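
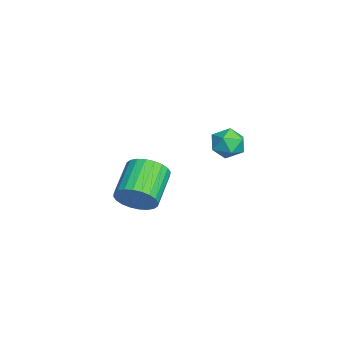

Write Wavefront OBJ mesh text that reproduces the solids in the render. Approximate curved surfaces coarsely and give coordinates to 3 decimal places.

v 3.37 2.01 2.244
v 4.075 1.952 2.484
v 3.445 0.908 1.756
v 4.15 0.85 1.996
v 3.586 0.847 2.486
v 3.54 1.528 2.788
v 3.98 1.332 1.452
v 3.934 2.013 1.754
v 4.451 1.532 1.995
v 4.208 1.233 2.634
v 3.312 1.627 1.606
v 3.069 1.328 2.245
v 0.493 -1.969 -2.796
v 0.786 -2.404 -2.04
v -0.719 -1.906 -1.168
v -1.013 -1.471 -1.924
v 0.924 -2.076 -1.99
v -0.582 -1.578 -1.118
v 0.996 -1.732 -2.063
v -0.51 -1.234 -1.191
v 0.991 -1.424 -2.247
v -0.515 -0.926 -1.375
v 0.911 -1.199 -2.515
v -0.595 -0.701 -1.643
v 0.766 -1.091 -2.826
v -0.739 -0.593 -1.954
v 0.581 -1.117 -3.132
v -0.925 -0.619 -2.26
v 0.382 -1.273 -3.387
v -1.124 -0.774 -2.515
v 0.199 -1.534 -3.552
v -1.306 -1.036 -2.68
v 0.062 -1.862 -3.602
v -1.444 -1.364 -2.73
v -0.01 -2.206 -3.529
v -1.516 -1.708 -2.657
v -0.005 -2.514 -3.345
v -1.511 -2.016 -2.473
v 0.075 -2.739 -3.077
v -1.431 -2.241 -2.205
v 0.219 -2.847 -2.766
v -1.286 -2.349 -1.894
v 0.405 -2.821 -2.46
v -1.101 -2.323 -1.588
v 0.604 -2.666 -2.205
v -0.902 -2.167 -1.333
f 1 12 6
f 1 6 2
f 1 2 8
f 1 8 11
f 1 11 12
f 2 6 10
f 6 12 5
f 12 11 3
f 11 8 7
f 8 2 9
f 4 10 5
f 4 5 3
f 4 3 7
f 4 7 9
f 4 9 10
f 5 10 6
f 3 5 12
f 7 3 11
f 9 7 8
f 10 9 2
f 14 13 17
f 14 17 15
f 15 17 18
f 15 18 16
f 17 13 19
f 17 19 18
f 18 19 20
f 18 20 16
f 19 13 21
f 19 21 20
f 20 21 22
f 20 22 16
f 21 13 23
f 21 23 22
f 22 23 24
f 22 24 16
f 23 13 25
f 23 25 24
f 24 25 26
f 24 26 16
f 25 13 27
f 25 27 26
f 26 27 28
f 26 28 16
f 27 13 29
f 27 29 28
f 28 29 30
f 28 30 16
f 29 13 31
f 29 31 30
f 30 31 32
f 30 32 16
f 31 13 33
f 31 33 32
f 32 33 34
f 32 34 16
f 33 13 35
f 33 35 34
f 34 35 36
f 34 36 16
f 35 13 37
f 35 37 36
f 36 37 38
f 36 38 16
f 37 13 39
f 37 39 38
f 38 39 40
f 38 40 16
f 39 13 41
f 39 41 40
f 40 41 42
f 40 42 16
f 41 13 43
f 41 43 42
f 42 43 44
f 42 44 16
f 43 13 45
f 43 45 44
f 44 45 46
f 44 46 16
f 45 13 14
f 45 14 46
f 46 14 15
f 46 15 16



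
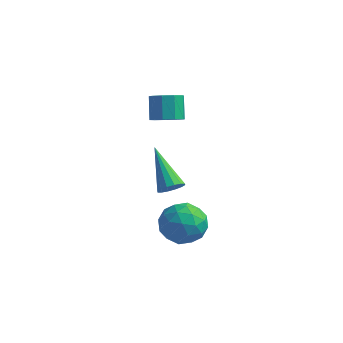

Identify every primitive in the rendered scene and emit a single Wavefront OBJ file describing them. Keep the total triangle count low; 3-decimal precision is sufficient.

v 0.136 0.602 -2.809
v 1.076 0.886 -2.921
v 0.604 -0.546 -1.799
v 1.544 -0.262 -1.911
v 0.904 0.322 -1.435
v 0.615 1.032 -2.059
v 1.065 -0.692 -2.661
v 0.776 0.018 -3.285
v 1.65 0.087 -2.829
v 1.551 0.713 -2.071
v 0.129 -0.373 -2.649
v 0.03 0.253 -1.891
v 0.565 0.845 -2.954
v 1.115 -0.505 -1.766
v 0.739 -0.162 -1.486
v 1.291 0.005 -1.552
v 0.294 0.93 -2.447
v 0.847 1.097 -2.513
v 0.745 0.766 -1.639
v 0.833 -0.757 -2.207
v 1.386 -0.59 -2.273
v 0.389 0.335 -3.168
v 0.941 0.502 -3.234
v 0.935 -0.426 -3.081
v 1.455 0.542 -2.965
v 1.73 -0.133 -2.372
v 1.449 -0.385 -2.813
v 1.279 0.032 -3.18
v 1.397 0.91 -2.52
v 1.671 0.236 -1.926
v 1.295 0.579 -1.646
v 1.125 0.996 -2.013
v 1.734 0.441 -2.466
v 0.009 0.104 -2.794
v 0.283 -0.57 -2.2
v 0.555 -0.656 -2.707
v 0.385 -0.239 -3.074
v -0.05 0.473 -2.348
v 0.225 -0.202 -1.755
v 0.401 0.308 -1.54
v 0.231 0.725 -1.907
v -0.054 -0.101 -2.254
v -0.714 2.11 1.722
v -0.257 1.803 2.104
v -0.569 2.402 2.959
v -1.026 2.71 2.578
v -0.074 2.176 1.91
v -0.386 2.775 2.765
v -0.191 2.518 1.628
v -0.502 3.117 2.483
v -0.552 2.669 1.39
v -0.864 3.268 2.246
v -0.989 2.559 1.308
v -1.301 3.158 2.163
v -1.298 2.239 1.419
v -1.61 2.838 2.275
v -1.333 1.859 1.673
v -1.645 2.458 2.528
v -1.079 1.596 1.949
v -1.391 2.195 2.805
v -0.654 1.574 2.119
v -0.966 2.173 2.975
v 0.456 -0.039 -0.288
v 0.83 0.364 -0.272
v -0.716 0.999 0.908
v 0.662 0.429 -0.492
v 0.438 0.368 -0.658
v 0.22 0.198 -0.725
v 0.065 -0.035 -0.674
v 0.014 -0.27 -0.521
v 0.082 -0.442 -0.305
v 0.25 -0.506 -0.084
v 0.473 -0.446 0.082
v 0.692 -0.276 0.149
v 0.847 -0.042 0.098
v 0.898 0.192 -0.055
f 1 38 17
f 38 12 41
f 17 41 6
f 38 41 17
f 1 17 13
f 17 6 18
f 13 18 2
f 17 18 13
f 1 13 22
f 13 2 23
f 22 23 8
f 13 23 22
f 1 22 34
f 22 8 37
f 34 37 11
f 22 37 34
f 1 34 38
f 34 11 42
f 38 42 12
f 34 42 38
f 2 18 29
f 18 6 32
f 29 32 10
f 18 32 29
f 6 41 19
f 41 12 40
f 19 40 5
f 41 40 19
f 12 42 39
f 42 11 35
f 39 35 3
f 42 35 39
f 11 37 36
f 37 8 24
f 36 24 7
f 37 24 36
f 8 23 28
f 23 2 25
f 28 25 9
f 23 25 28
f 4 30 16
f 30 10 31
f 16 31 5
f 30 31 16
f 4 16 14
f 16 5 15
f 14 15 3
f 16 15 14
f 4 14 21
f 14 3 20
f 21 20 7
f 14 20 21
f 4 21 26
f 21 7 27
f 26 27 9
f 21 27 26
f 4 26 30
f 26 9 33
f 30 33 10
f 26 33 30
f 5 31 19
f 31 10 32
f 19 32 6
f 31 32 19
f 3 15 39
f 15 5 40
f 39 40 12
f 15 40 39
f 7 20 36
f 20 3 35
f 36 35 11
f 20 35 36
f 9 27 28
f 27 7 24
f 28 24 8
f 27 24 28
f 10 33 29
f 33 9 25
f 29 25 2
f 33 25 29
f 44 43 47
f 44 47 45
f 45 47 48
f 45 48 46
f 47 43 49
f 47 49 48
f 48 49 50
f 48 50 46
f 49 43 51
f 49 51 50
f 50 51 52
f 50 52 46
f 51 43 53
f 51 53 52
f 52 53 54
f 52 54 46
f 53 43 55
f 53 55 54
f 54 55 56
f 54 56 46
f 55 43 57
f 55 57 56
f 56 57 58
f 56 58 46
f 57 43 59
f 57 59 58
f 58 59 60
f 58 60 46
f 59 43 61
f 59 61 60
f 60 61 62
f 60 62 46
f 61 43 44
f 61 44 62
f 62 44 45
f 62 45 46
f 64 63 66
f 64 66 65
f 66 63 67
f 66 67 65
f 67 63 68
f 67 68 65
f 68 63 69
f 68 69 65
f 69 63 70
f 69 70 65
f 70 63 71
f 70 71 65
f 71 63 72
f 71 72 65
f 72 63 73
f 72 73 65
f 73 63 74
f 73 74 65
f 74 63 75
f 74 75 65
f 75 63 76
f 75 76 65
f 76 63 64
f 76 64 65



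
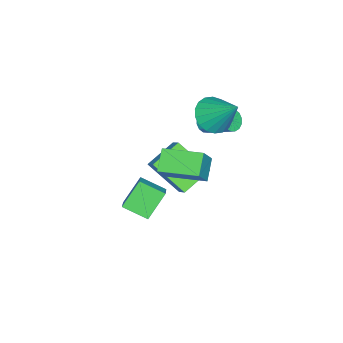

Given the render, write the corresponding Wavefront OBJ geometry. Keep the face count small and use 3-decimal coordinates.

v 3.849 -1.36 0.247
v 2.893 -0.932 1.403
v 3.74 -0.158 -0.288
v 2.783 0.27 0.868
v 4.737 -1.01 0.852
v 3.78 -0.582 2.008
v 4.627 0.192 0.317
v 3.671 0.62 1.473
v -0.942 -0.678 -2.964
v -1.048 -2.343 -1.545
v -2.374 0.014 -2.259
v -2.481 -1.651 -0.84
v -0.359 -0.149 -2.3
v -0.466 -1.814 -0.881
v -1.792 0.543 -1.595
v -1.898 -1.122 -0.176
v 0.286 -0.577 1.012
v 1.273 -0.583 2.246
v 0.073 1.363 1.192
v 1.06 1.357 2.426
v 1.26 -0.397 0.234
v 2.247 -0.403 1.468
v 1.047 1.543 0.414
v 2.034 1.537 1.648
v -2.16 0.15 1.624
v -1.838 -0.172 2.045
v -1.519 1.288 2.917
v -1.84 1.61 2.496
v -1.623 -0.087 1.824
v -1.303 1.373 2.695
v -1.551 0.062 1.548
v -1.231 1.522 2.42
v -1.642 0.234 1.293
v -1.323 1.694 2.165
v -1.872 0.384 1.127
v -1.553 1.844 1.999
v -2.179 0.471 1.094
v -1.86 1.931 1.966
v -2.481 0.472 1.203
v -2.162 1.932 2.075
v -2.697 0.387 1.425
v -2.377 1.847 2.296
v -2.769 0.238 1.7
v -2.449 1.698 2.572
v -2.677 0.066 1.955
v -2.358 1.526 2.827
v -2.447 -0.084 2.121
v -2.128 1.376 2.993
v -2.14 -0.171 2.154
v -1.821 1.289 3.026
v -1.115 0.953 3.245
v -0.132 0.65 3.208
v -0.645 2.307 4.655
v -0.147 0.983 2.894
v -0.355 1.31 2.649
v -0.713 1.567 2.522
v -1.151 1.702 2.539
v -1.582 1.688 2.695
v -1.92 1.529 2.96
v -2.099 1.256 3.282
v -2.083 0.923 3.597
v -1.875 0.596 3.842
v -1.517 0.34 3.968
v -1.079 0.205 3.952
v -0.649 0.218 3.795
v -0.31 0.377 3.53
f 2 4 1
f 5 2 1
f 1 4 3
f 3 5 1
f 2 8 4
f 6 2 5
f 6 8 2
f 4 8 3
f 7 5 3
f 3 8 7
f 7 6 5
f 8 6 7
f 10 12 9
f 13 10 9
f 9 12 11
f 11 13 9
f 10 16 12
f 14 10 13
f 14 16 10
f 12 16 11
f 15 13 11
f 11 16 15
f 15 14 13
f 16 14 15
f 18 20 17
f 21 18 17
f 17 20 19
f 19 21 17
f 18 24 20
f 22 18 21
f 22 24 18
f 20 24 19
f 23 21 19
f 19 24 23
f 23 22 21
f 24 22 23
f 26 25 29
f 26 29 27
f 27 29 30
f 27 30 28
f 29 25 31
f 29 31 30
f 30 31 32
f 30 32 28
f 31 25 33
f 31 33 32
f 32 33 34
f 32 34 28
f 33 25 35
f 33 35 34
f 34 35 36
f 34 36 28
f 35 25 37
f 35 37 36
f 36 37 38
f 36 38 28
f 37 25 39
f 37 39 38
f 38 39 40
f 38 40 28
f 39 25 41
f 39 41 40
f 40 41 42
f 40 42 28
f 41 25 43
f 41 43 42
f 42 43 44
f 42 44 28
f 43 25 45
f 43 45 44
f 44 45 46
f 44 46 28
f 45 25 47
f 45 47 46
f 46 47 48
f 46 48 28
f 47 25 49
f 47 49 48
f 48 49 50
f 48 50 28
f 49 25 26
f 49 26 50
f 50 26 27
f 50 27 28
f 52 51 54
f 52 54 53
f 54 51 55
f 54 55 53
f 55 51 56
f 55 56 53
f 56 51 57
f 56 57 53
f 57 51 58
f 57 58 53
f 58 51 59
f 58 59 53
f 59 51 60
f 59 60 53
f 60 51 61
f 60 61 53
f 61 51 62
f 61 62 53
f 62 51 63
f 62 63 53
f 63 51 64
f 63 64 53
f 64 51 65
f 64 65 53
f 65 51 66
f 65 66 53
f 66 51 52
f 66 52 53



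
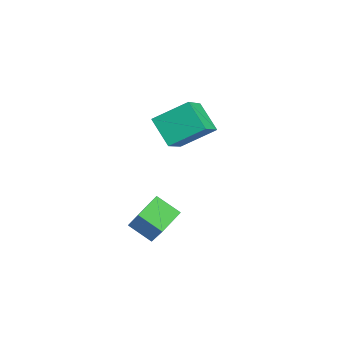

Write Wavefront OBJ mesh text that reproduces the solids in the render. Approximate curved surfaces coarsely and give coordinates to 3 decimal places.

v 0.531 -1.165 -1.457
v 0.014 -0.258 -1.079
v 1.282 -0.514 -1.995
v 0.765 0.393 -1.617
v 1.695 -1.173 0.157
v 1.178 -0.266 0.535
v 2.446 -0.522 -0.381
v 1.929 0.385 -0.003
v -2.769 2.199 -0.47
v -3.868 1.926 0.37
v -2.499 3.61 0.341
v -3.598 3.337 1.181
v -1.542 1.223 0.819
v -2.641 0.95 1.659
v -1.272 2.634 1.63
v -2.371 2.361 2.47
f 2 4 1
f 5 2 1
f 1 4 3
f 3 5 1
f 2 8 4
f 6 2 5
f 6 8 2
f 4 8 3
f 7 5 3
f 3 8 7
f 7 6 5
f 8 6 7
f 10 12 9
f 13 10 9
f 9 12 11
f 11 13 9
f 10 16 12
f 14 10 13
f 14 16 10
f 12 16 11
f 15 13 11
f 11 16 15
f 15 14 13
f 16 14 15



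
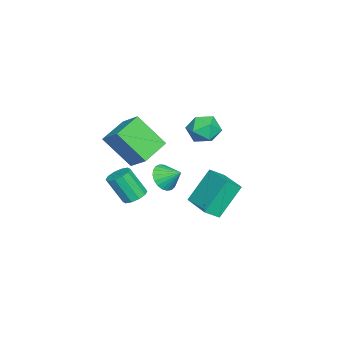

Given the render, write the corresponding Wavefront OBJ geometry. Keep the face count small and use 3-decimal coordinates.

v -3.786 -1.369 -3.308
v -3.174 -1.813 -2.858
v -3.574 -0.411 -2.652
v -2.978 -1.669 -3.131
v -2.921 -1.473 -3.435
v -3.014 -1.259 -3.717
v -3.241 -1.064 -3.928
v -3.561 -0.921 -4.032
v -3.921 -0.856 -4.011
v -4.257 -0.88 -3.869
v -4.512 -0.988 -3.629
v -4.641 -1.162 -3.334
v -4.622 -1.372 -3.035
v -4.459 -1.581 -2.783
v -4.179 -1.753 -2.622
v -3.832 -1.859 -2.579
v -3.476 -1.88 -2.663
v 1.772 2.276 -1.38
v 0.839 3.077 0.31
v 3.097 3.485 -1.222
v 2.164 4.286 0.467
v 2.256 1.674 -0.827
v 1.323 2.475 0.862
v 3.581 2.883 -0.67
v 2.648 3.684 1.02
v 0.954 -1.586 0.209
v 0.961 -3.028 1.857
v -0.61 -1.051 0.683
v -0.603 -2.493 2.332
v 1.523 -0.647 1.028
v 1.53 -2.089 2.677
v -0.041 -0.112 1.503
v -0.034 -1.554 3.151
v -1.807 -2.31 -3.736
v -1.099 -2.252 -3.727
v -1.046 -3.133 -2.216
v -1.753 -3.19 -2.224
v -1.266 -1.904 -3.519
v -1.213 -2.785 -2.007
v -1.639 -1.711 -3.393
v -1.586 -2.591 -1.881
v -2.077 -1.747 -3.398
v -2.023 -2.627 -1.887
v -2.411 -1.997 -3.532
v -2.358 -2.877 -2.021
v -2.514 -2.367 -3.744
v -2.461 -3.248 -2.233
v -2.347 -2.715 -3.953
v -2.294 -3.596 -2.441
v -1.974 -2.909 -4.079
v -1.921 -3.789 -2.567
v -1.537 -2.873 -4.073
v -1.483 -3.753 -2.562
v -1.202 -2.623 -3.939
v -1.149 -3.503 -2.428
v -1.07 1.977 3.171
v -0.69 2.523 2.497
v -0.47 0.737 2.503
v -0.09 1.283 1.829
v 0.24 1.326 2.715
v -0.131 2.093 3.128
v -1.029 1.167 1.872
v -1.4 1.934 2.285
v -0.665 2.022 1.695
v 0.119 2.121 2.216
v -1.279 1.139 2.784
v -0.495 1.238 3.305
f 2 1 4
f 2 4 3
f 4 1 5
f 4 5 3
f 5 1 6
f 5 6 3
f 6 1 7
f 6 7 3
f 7 1 8
f 7 8 3
f 8 1 9
f 8 9 3
f 9 1 10
f 9 10 3
f 10 1 11
f 10 11 3
f 11 1 12
f 11 12 3
f 12 1 13
f 12 13 3
f 13 1 14
f 13 14 3
f 14 1 15
f 14 15 3
f 15 1 16
f 15 16 3
f 16 1 17
f 16 17 3
f 17 1 2
f 17 2 3
f 19 21 18
f 22 19 18
f 18 21 20
f 20 22 18
f 19 25 21
f 23 19 22
f 23 25 19
f 21 25 20
f 24 22 20
f 20 25 24
f 24 23 22
f 25 23 24
f 27 29 26
f 30 27 26
f 26 29 28
f 28 30 26
f 27 33 29
f 31 27 30
f 31 33 27
f 29 33 28
f 32 30 28
f 28 33 32
f 32 31 30
f 33 31 32
f 35 34 38
f 35 38 36
f 36 38 39
f 36 39 37
f 38 34 40
f 38 40 39
f 39 40 41
f 39 41 37
f 40 34 42
f 40 42 41
f 41 42 43
f 41 43 37
f 42 34 44
f 42 44 43
f 43 44 45
f 43 45 37
f 44 34 46
f 44 46 45
f 45 46 47
f 45 47 37
f 46 34 48
f 46 48 47
f 47 48 49
f 47 49 37
f 48 34 50
f 48 50 49
f 49 50 51
f 49 51 37
f 50 34 52
f 50 52 51
f 51 52 53
f 51 53 37
f 52 34 54
f 52 54 53
f 53 54 55
f 53 55 37
f 54 34 35
f 54 35 55
f 55 35 36
f 55 36 37
f 56 67 61
f 56 61 57
f 56 57 63
f 56 63 66
f 56 66 67
f 57 61 65
f 61 67 60
f 67 66 58
f 66 63 62
f 63 57 64
f 59 65 60
f 59 60 58
f 59 58 62
f 59 62 64
f 59 64 65
f 60 65 61
f 58 60 67
f 62 58 66
f 64 62 63
f 65 64 57



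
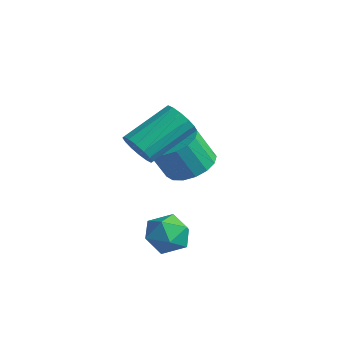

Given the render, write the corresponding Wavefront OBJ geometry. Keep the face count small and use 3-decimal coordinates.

v 3.239 0.857 -0.591
v 3.917 0.298 -0.969
v 2.483 -0.398 -0.091
v 3.161 -0.957 -0.469
v 3.36 -0.41 0.29
v 3.827 0.366 -0.019
v 2.573 -0.466 -1.041
v 3.04 0.31 -1.35
v 3.506 -0.519 -1.247
v 3.992 -0.485 -0.424
v 2.408 0.385 -0.636
v 2.894 0.419 0.187
v 0.409 2.963 0.821
v 1.36 2.499 0.751
v 1.121 1.793 2.189
v 0.171 2.257 2.259
v 1.457 2.94 0.983
v 1.218 2.234 2.422
v 1.313 3.386 1.178
v 1.075 2.679 2.617
v 0.963 3.735 1.292
v 0.724 3.028 2.73
v 0.486 3.907 1.297
v 0.247 3.201 2.735
v -0.009 3.863 1.193
v -0.248 3.157 2.632
v -0.408 3.613 1.004
v -0.647 2.907 2.443
v -0.619 3.214 0.773
v -0.858 2.508 2.211
v -0.595 2.758 0.553
v -0.834 2.051 1.991
v -0.341 2.348 0.394
v -0.58 1.642 1.833
v 0.085 2.08 0.333
v -0.154 1.373 1.771
v 0.585 2.014 0.384
v 0.347 1.307 1.822
v 1.046 2.165 0.535
v 0.807 1.459 1.973
v 1.338 -0.045 2.934
v 1.991 0.157 2.538
v 2.095 2.006 3.65
v 1.442 1.805 4.046
v 1.683 0.307 2.317
v 1.786 2.157 3.428
v 1.282 0.364 2.26
v 1.385 2.213 3.372
v 0.896 0.311 2.385
v 0.999 2.16 3.496
v 0.628 0.162 2.656
v 0.732 2.011 3.768
v 0.551 -0.041 3.002
v 0.655 1.808 4.114
v 0.685 -0.246 3.33
v 0.789 1.603 4.442
v 0.994 -0.397 3.552
v 1.097 1.453 4.663
v 1.395 -0.453 3.608
v 1.498 1.396 4.72
v 1.781 -0.4 3.484
v 1.884 1.449 4.595
v 2.048 -0.251 3.212
v 2.152 1.598 4.324
v 2.125 -0.048 2.866
v 2.229 1.801 3.978
f 1 12 6
f 1 6 2
f 1 2 8
f 1 8 11
f 1 11 12
f 2 6 10
f 6 12 5
f 12 11 3
f 11 8 7
f 8 2 9
f 4 10 5
f 4 5 3
f 4 3 7
f 4 7 9
f 4 9 10
f 5 10 6
f 3 5 12
f 7 3 11
f 9 7 8
f 10 9 2
f 14 13 17
f 14 17 15
f 15 17 18
f 15 18 16
f 17 13 19
f 17 19 18
f 18 19 20
f 18 20 16
f 19 13 21
f 19 21 20
f 20 21 22
f 20 22 16
f 21 13 23
f 21 23 22
f 22 23 24
f 22 24 16
f 23 13 25
f 23 25 24
f 24 25 26
f 24 26 16
f 25 13 27
f 25 27 26
f 26 27 28
f 26 28 16
f 27 13 29
f 27 29 28
f 28 29 30
f 28 30 16
f 29 13 31
f 29 31 30
f 30 31 32
f 30 32 16
f 31 13 33
f 31 33 32
f 32 33 34
f 32 34 16
f 33 13 35
f 33 35 34
f 34 35 36
f 34 36 16
f 35 13 37
f 35 37 36
f 36 37 38
f 36 38 16
f 37 13 39
f 37 39 38
f 38 39 40
f 38 40 16
f 39 13 14
f 39 14 40
f 40 14 15
f 40 15 16
f 42 41 45
f 42 45 43
f 43 45 46
f 43 46 44
f 45 41 47
f 45 47 46
f 46 47 48
f 46 48 44
f 47 41 49
f 47 49 48
f 48 49 50
f 48 50 44
f 49 41 51
f 49 51 50
f 50 51 52
f 50 52 44
f 51 41 53
f 51 53 52
f 52 53 54
f 52 54 44
f 53 41 55
f 53 55 54
f 54 55 56
f 54 56 44
f 55 41 57
f 55 57 56
f 56 57 58
f 56 58 44
f 57 41 59
f 57 59 58
f 58 59 60
f 58 60 44
f 59 41 61
f 59 61 60
f 60 61 62
f 60 62 44
f 61 41 63
f 61 63 62
f 62 63 64
f 62 64 44
f 63 41 65
f 63 65 64
f 64 65 66
f 64 66 44
f 65 41 42
f 65 42 66
f 66 42 43
f 66 43 44



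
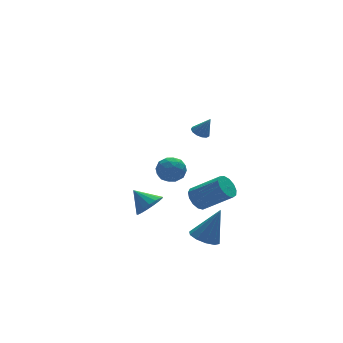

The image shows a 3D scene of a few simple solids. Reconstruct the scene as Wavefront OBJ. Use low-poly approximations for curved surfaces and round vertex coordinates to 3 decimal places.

v 1.752 -2.775 -0.672
v 2.331 -2.657 -1.165
v 3.568 -3.708 0.039
v 2.988 -3.825 0.532
v 2.34 -2.326 -0.885
v 3.577 -3.376 0.319
v 2.162 -2.137 -0.537
v 3.399 -3.188 0.666
v 1.854 -2.151 -0.232
v 3.09 -3.201 0.971
v 1.513 -2.363 -0.067
v 2.75 -3.413 1.137
v 1.248 -2.705 -0.093
v 2.485 -3.755 1.11
v 1.143 -3.07 -0.304
v 2.38 -4.12 0.9
v 1.231 -3.341 -0.631
v 2.468 -4.391 0.573
v 1.485 -3.432 -0.971
v 2.721 -4.482 0.232
v 1.823 -3.315 -1.216
v 3.06 -4.365 -0.013
v 2.139 -3.026 -1.288
v 3.375 -4.076 -0.085
v 1.878 -3.415 -3.35
v 2.564 -2.952 -3.677
v 2.802 -3.425 -1.43
v 2.189 -2.594 -3.495
v 1.696 -2.549 -3.257
v 1.271 -2.834 -3.054
v 1.079 -3.342 -2.965
v 1.192 -3.877 -3.022
v 1.567 -4.236 -3.204
v 2.061 -4.281 -3.442
v 2.485 -3.995 -3.645
v 2.677 -3.488 -3.735
v 3.186 4.316 -2.716
v 3.931 3.902 -2.329
v 2.269 3.438 -1.891
v 3.014 3.024 -1.504
v 2.817 3.917 -1.303
v 3.384 4.459 -1.813
v 2.816 2.881 -2.407
v 3.383 3.423 -2.917
v 3.702 3.015 -2.138
v 3.703 3.656 -1.455
v 2.497 3.684 -2.765
v 2.498 4.325 -2.082
v 3.639 4.186 -2.595
v 2.561 3.154 -1.625
v 2.445 3.679 -1.507
v 2.883 3.436 -1.279
v 3.318 4.514 -2.292
v 3.755 4.27 -2.064
v 3.101 4.279 -1.461
v 2.445 3.07 -2.156
v 2.882 2.826 -1.928
v 3.317 3.904 -2.941
v 3.755 3.661 -2.713
v 3.099 3.061 -2.759
v 3.942 3.421 -2.255
v 3.403 2.906 -1.77
v 3.287 2.821 -2.301
v 3.62 3.14 -2.6
v 3.943 3.798 -1.854
v 3.404 3.282 -1.369
v 3.288 3.807 -1.251
v 3.621 4.126 -1.551
v 3.808 3.277 -1.741
v 2.796 4.058 -2.851
v 2.257 3.542 -2.366
v 2.579 3.214 -2.669
v 2.912 3.533 -2.969
v 2.797 4.434 -2.45
v 2.258 3.919 -1.965
v 2.58 4.2 -1.62
v 2.913 4.519 -1.919
v 2.392 4.063 -2.479
v 0.441 0.494 -2.696
v 1.184 0.436 -2.14
v -0.121 1.466 -1.844
v 1.294 0.755 -2.431
v 1.208 1.013 -2.783
v 0.946 1.153 -3.115
v 0.569 1.141 -3.351
v 0.162 0.981 -3.437
v -0.18 0.71 -3.353
v -0.38 0.389 -3.119
v -0.392 0.092 -2.787
v -0.213 -0.113 -2.435
v 0.116 -0.179 -2.143
v 0.519 -0.091 -1.977
v 0.905 0.131 -1.976
v 2.713 -1.015 3.287
v 3.099 -1.314 3.033
v 3.147 -1.345 4.333
v 3.219 -1.031 3.072
v 3.179 -0.743 3.179
v 2.991 -0.542 3.321
v 2.714 -0.49 3.452
v 2.438 -0.606 3.53
v 2.248 -0.851 3.531
v 2.207 -1.149 3.454
v 2.326 -1.404 3.325
v 2.568 -1.535 3.183
v 2.856 -1.502 3.074
f 2 1 5
f 2 5 3
f 3 5 6
f 3 6 4
f 5 1 7
f 5 7 6
f 6 7 8
f 6 8 4
f 7 1 9
f 7 9 8
f 8 9 10
f 8 10 4
f 9 1 11
f 9 11 10
f 10 11 12
f 10 12 4
f 11 1 13
f 11 13 12
f 12 13 14
f 12 14 4
f 13 1 15
f 13 15 14
f 14 15 16
f 14 16 4
f 15 1 17
f 15 17 16
f 16 17 18
f 16 18 4
f 17 1 19
f 17 19 18
f 18 19 20
f 18 20 4
f 19 1 21
f 19 21 20
f 20 21 22
f 20 22 4
f 21 1 23
f 21 23 22
f 22 23 24
f 22 24 4
f 23 1 2
f 23 2 24
f 24 2 3
f 24 3 4
f 26 25 28
f 26 28 27
f 28 25 29
f 28 29 27
f 29 25 30
f 29 30 27
f 30 25 31
f 30 31 27
f 31 25 32
f 31 32 27
f 32 25 33
f 32 33 27
f 33 25 34
f 33 34 27
f 34 25 35
f 34 35 27
f 35 25 36
f 35 36 27
f 36 25 26
f 36 26 27
f 37 74 53
f 74 48 77
f 53 77 42
f 74 77 53
f 37 53 49
f 53 42 54
f 49 54 38
f 53 54 49
f 37 49 58
f 49 38 59
f 58 59 44
f 49 59 58
f 37 58 70
f 58 44 73
f 70 73 47
f 58 73 70
f 37 70 74
f 70 47 78
f 74 78 48
f 70 78 74
f 38 54 65
f 54 42 68
f 65 68 46
f 54 68 65
f 42 77 55
f 77 48 76
f 55 76 41
f 77 76 55
f 48 78 75
f 78 47 71
f 75 71 39
f 78 71 75
f 47 73 72
f 73 44 60
f 72 60 43
f 73 60 72
f 44 59 64
f 59 38 61
f 64 61 45
f 59 61 64
f 40 66 52
f 66 46 67
f 52 67 41
f 66 67 52
f 40 52 50
f 52 41 51
f 50 51 39
f 52 51 50
f 40 50 57
f 50 39 56
f 57 56 43
f 50 56 57
f 40 57 62
f 57 43 63
f 62 63 45
f 57 63 62
f 40 62 66
f 62 45 69
f 66 69 46
f 62 69 66
f 41 67 55
f 67 46 68
f 55 68 42
f 67 68 55
f 39 51 75
f 51 41 76
f 75 76 48
f 51 76 75
f 43 56 72
f 56 39 71
f 72 71 47
f 56 71 72
f 45 63 64
f 63 43 60
f 64 60 44
f 63 60 64
f 46 69 65
f 69 45 61
f 65 61 38
f 69 61 65
f 80 79 82
f 80 82 81
f 82 79 83
f 82 83 81
f 83 79 84
f 83 84 81
f 84 79 85
f 84 85 81
f 85 79 86
f 85 86 81
f 86 79 87
f 86 87 81
f 87 79 88
f 87 88 81
f 88 79 89
f 88 89 81
f 89 79 90
f 89 90 81
f 90 79 91
f 90 91 81
f 91 79 92
f 91 92 81
f 92 79 93
f 92 93 81
f 93 79 80
f 93 80 81
f 95 94 97
f 95 97 96
f 97 94 98
f 97 98 96
f 98 94 99
f 98 99 96
f 99 94 100
f 99 100 96
f 100 94 101
f 100 101 96
f 101 94 102
f 101 102 96
f 102 94 103
f 102 103 96
f 103 94 104
f 103 104 96
f 104 94 105
f 104 105 96
f 105 94 106
f 105 106 96
f 106 94 95
f 106 95 96



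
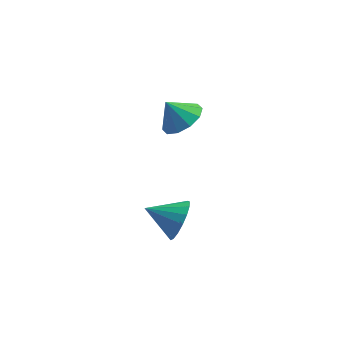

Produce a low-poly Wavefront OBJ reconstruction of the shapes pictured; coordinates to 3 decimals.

v -1.312 -2.155 0.563
v -1.021 -1.661 1.269
v -2.628 -2.145 1.097
v -1.139 -1.362 0.975
v -1.296 -1.246 0.586
v -1.457 -1.337 0.191
v -1.584 -1.616 -0.118
v -1.65 -2.018 -0.271
v -1.638 -2.452 -0.233
v -1.551 -2.818 -0.013
v -1.41 -3.032 0.339
v -1.246 -3.045 0.742
v -1.098 -2.854 1.105
v -0.998 -2.503 1.343
v -0.971 -2.073 1.402
v -1.919 2.338 2.296
v -1.447 3.093 2.598
v -2.581 2.382 3.224
v -1.891 3.278 2.273
v -2.346 3.104 1.956
v -2.638 2.638 1.77
v -2.656 2.057 1.784
v -2.392 1.584 1.994
v -1.948 1.399 2.32
v -1.493 1.573 2.636
v -1.2 2.039 2.823
v -1.183 2.62 2.808
f 2 1 4
f 2 4 3
f 4 1 5
f 4 5 3
f 5 1 6
f 5 6 3
f 6 1 7
f 6 7 3
f 7 1 8
f 7 8 3
f 8 1 9
f 8 9 3
f 9 1 10
f 9 10 3
f 10 1 11
f 10 11 3
f 11 1 12
f 11 12 3
f 12 1 13
f 12 13 3
f 13 1 14
f 13 14 3
f 14 1 15
f 14 15 3
f 15 1 2
f 15 2 3
f 17 16 19
f 17 19 18
f 19 16 20
f 19 20 18
f 20 16 21
f 20 21 18
f 21 16 22
f 21 22 18
f 22 16 23
f 22 23 18
f 23 16 24
f 23 24 18
f 24 16 25
f 24 25 18
f 25 16 26
f 25 26 18
f 26 16 27
f 26 27 18
f 27 16 17
f 27 17 18



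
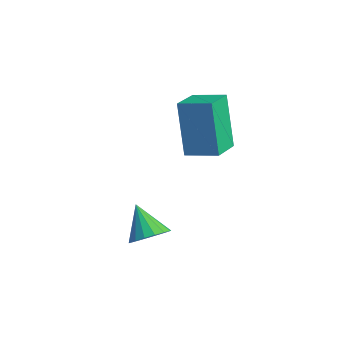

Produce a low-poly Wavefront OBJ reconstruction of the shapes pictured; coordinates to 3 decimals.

v 2.034 0.387 -3.193
v 2.432 -0.03 -2.833
v 1.186 0.393 -2.247
v 2.532 0.267 -2.746
v 2.517 0.592 -2.76
v 2.392 0.87 -2.874
v 2.185 1.037 -3.061
v 1.943 1.056 -3.278
v 1.722 0.921 -3.475
v 1.572 0.665 -3.608
v 1.529 0.344 -3.646
v 1.601 0.034 -3.579
v 1.772 -0.196 -3.425
v 2.003 -0.291 -3.217
v 2.242 -0.232 -3.003
v 0.353 3.169 -1.023
v -0.287 3.295 0.899
v 1.214 3.86 -0.781
v 0.574 3.985 1.141
v 1.066 2.175 -0.721
v 0.426 2.3 1.201
v 1.927 2.865 -0.479
v 1.287 2.991 1.443
f 2 1 4
f 2 4 3
f 4 1 5
f 4 5 3
f 5 1 6
f 5 6 3
f 6 1 7
f 6 7 3
f 7 1 8
f 7 8 3
f 8 1 9
f 8 9 3
f 9 1 10
f 9 10 3
f 10 1 11
f 10 11 3
f 11 1 12
f 11 12 3
f 12 1 13
f 12 13 3
f 13 1 14
f 13 14 3
f 14 1 15
f 14 15 3
f 15 1 2
f 15 2 3
f 17 19 16
f 20 17 16
f 16 19 18
f 18 20 16
f 17 23 19
f 21 17 20
f 21 23 17
f 19 23 18
f 22 20 18
f 18 23 22
f 22 21 20
f 23 21 22



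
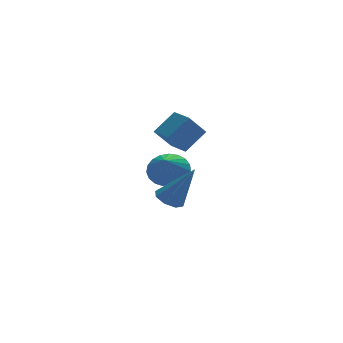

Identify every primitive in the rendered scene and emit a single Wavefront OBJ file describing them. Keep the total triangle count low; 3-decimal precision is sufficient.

v 3.348 0.9 1.072
v 2.45 0.744 2.135
v 3.114 2.046 1.042
v 2.216 1.89 2.105
v 4.444 1.15 2.035
v 3.546 0.994 3.098
v 4.21 2.296 2.005
v 3.312 2.14 3.068
v 3.081 2.269 -0.588
v 3.951 1.737 -0.601
v 2.499 1.291 0.508
v 4.029 2.026 -0.301
v 3.943 2.358 -0.051
v 3.709 2.674 0.106
v 3.365 2.92 0.144
v 2.973 3.054 0.055
v 2.599 3.052 -0.146
v 2.308 2.914 -0.422
v 2.151 2.665 -0.728
v 2.155 2.348 -1.009
v 2.319 2.017 -1.218
v 2.614 1.729 -1.317
v 2.991 1.535 -1.291
v 3.382 1.468 -1.143
v 3.722 1.539 -0.899
v 0.772 -3.588 0.476
v 1.214 -3.033 0.449
v 1.668 -4.212 2.304
v 0.754 -2.919 0.713
v 0.304 -3.197 0.839
v 0.128 -3.704 0.751
v 0.33 -4.143 0.503
v 0.791 -4.256 0.238
v 1.241 -3.979 0.113
v 1.416 -3.472 0.2
f 2 4 1
f 5 2 1
f 1 4 3
f 3 5 1
f 2 8 4
f 6 2 5
f 6 8 2
f 4 8 3
f 7 5 3
f 3 8 7
f 7 6 5
f 8 6 7
f 10 9 12
f 10 12 11
f 12 9 13
f 12 13 11
f 13 9 14
f 13 14 11
f 14 9 15
f 14 15 11
f 15 9 16
f 15 16 11
f 16 9 17
f 16 17 11
f 17 9 18
f 17 18 11
f 18 9 19
f 18 19 11
f 19 9 20
f 19 20 11
f 20 9 21
f 20 21 11
f 21 9 22
f 21 22 11
f 22 9 23
f 22 23 11
f 23 9 24
f 23 24 11
f 24 9 25
f 24 25 11
f 25 9 10
f 25 10 11
f 27 26 29
f 27 29 28
f 29 26 30
f 29 30 28
f 30 26 31
f 30 31 28
f 31 26 32
f 31 32 28
f 32 26 33
f 32 33 28
f 33 26 34
f 33 34 28
f 34 26 35
f 34 35 28
f 35 26 27
f 35 27 28



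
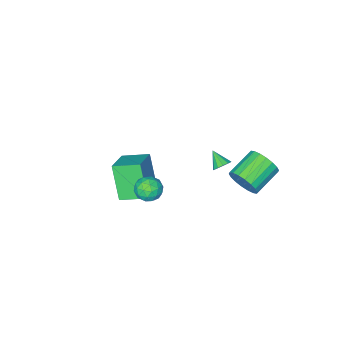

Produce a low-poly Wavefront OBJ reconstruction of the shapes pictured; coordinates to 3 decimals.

v 2.623 2.285 1.517
v 3.363 2.431 1.585
v 2.877 1.329 0.795
v 3.617 1.475 0.863
v 3.225 1.22 1.458
v 3.068 1.811 1.905
v 3.172 1.949 0.475
v 3.015 2.54 0.922
v 3.702 2.223 0.941
v 3.735 1.772 1.549
v 2.505 1.988 0.831
v 2.538 1.537 1.439
v 2.971 2.442 1.615
v 3.269 1.318 0.765
v 3.039 1.168 1.115
v 3.474 1.254 1.155
v 2.797 2.078 1.803
v 3.232 2.163 1.843
v 3.151 1.451 1.768
v 3.008 1.597 0.537
v 3.443 1.682 0.577
v 2.766 2.506 1.225
v 3.201 2.592 1.265
v 3.089 2.309 0.612
v 3.605 2.405 1.276
v 3.754 1.843 0.851
v 3.493 2.122 0.624
v 3.401 2.469 0.886
v 3.624 2.14 1.633
v 3.774 1.579 1.208
v 3.543 1.429 1.558
v 3.451 1.776 1.821
v 3.824 2.018 1.255
v 2.466 2.181 1.172
v 2.616 1.62 0.747
v 2.789 1.984 0.559
v 2.697 2.331 0.822
v 2.486 1.917 1.529
v 2.635 1.355 1.104
v 2.839 1.291 1.494
v 2.747 1.638 1.756
v 2.416 1.742 1.125
v 0.778 -2.932 -4.626
v 0.463 -3.938 -2.752
v -0.211 -1.842 -4.208
v -0.526 -2.848 -2.334
v 2.066 -2.032 -3.926
v 1.751 -3.038 -2.052
v 1.077 -0.942 -3.508
v 0.762 -1.948 -1.634
v -3.869 -1.018 -4.036
v -3.608 -1.306 -4.425
v -3.911 -1.882 -3.424
v -3.388 -1.187 -4.242
v -3.321 -1.015 -3.994
v -3.427 -0.843 -3.759
v -3.674 -0.727 -3.612
v -3.983 -0.703 -3.599
v -4.255 -0.779 -3.726
v -4.405 -0.931 -3.951
v -4.385 -1.11 -4.203
v -4.201 -1.26 -4.402
v -3.911 -1.333 -4.485
v -2.663 2.074 -2.079
v -2.314 1.682 -1.311
v -3.907 1.434 -0.713
v -4.257 1.826 -1.481
v -2.338 2.082 -1.208
v -3.931 1.834 -0.61
v -2.426 2.481 -1.277
v -4.019 2.233 -0.679
v -2.561 2.799 -1.505
v -4.154 2.55 -0.907
v -2.716 2.973 -1.847
v -4.309 2.725 -1.249
v -2.861 2.969 -2.234
v -4.454 2.721 -1.636
v -2.967 2.788 -2.591
v -4.56 2.54 -1.993
v -3.013 2.466 -2.847
v -4.606 2.218 -2.249
v -2.989 2.066 -2.95
v -4.582 1.818 -2.352
v -2.901 1.667 -2.881
v -4.494 1.419 -2.283
v -2.766 1.35 -2.653
v -4.359 1.101 -2.055
v -2.611 1.175 -2.311
v -4.204 0.927 -1.713
v -2.466 1.179 -1.924
v -4.059 0.931 -1.326
v -2.36 1.36 -1.567
v -3.953 1.112 -0.969
f 1 38 17
f 38 12 41
f 17 41 6
f 38 41 17
f 1 17 13
f 17 6 18
f 13 18 2
f 17 18 13
f 1 13 22
f 13 2 23
f 22 23 8
f 13 23 22
f 1 22 34
f 22 8 37
f 34 37 11
f 22 37 34
f 1 34 38
f 34 11 42
f 38 42 12
f 34 42 38
f 2 18 29
f 18 6 32
f 29 32 10
f 18 32 29
f 6 41 19
f 41 12 40
f 19 40 5
f 41 40 19
f 12 42 39
f 42 11 35
f 39 35 3
f 42 35 39
f 11 37 36
f 37 8 24
f 36 24 7
f 37 24 36
f 8 23 28
f 23 2 25
f 28 25 9
f 23 25 28
f 4 30 16
f 30 10 31
f 16 31 5
f 30 31 16
f 4 16 14
f 16 5 15
f 14 15 3
f 16 15 14
f 4 14 21
f 14 3 20
f 21 20 7
f 14 20 21
f 4 21 26
f 21 7 27
f 26 27 9
f 21 27 26
f 4 26 30
f 26 9 33
f 30 33 10
f 26 33 30
f 5 31 19
f 31 10 32
f 19 32 6
f 31 32 19
f 3 15 39
f 15 5 40
f 39 40 12
f 15 40 39
f 7 20 36
f 20 3 35
f 36 35 11
f 20 35 36
f 9 27 28
f 27 7 24
f 28 24 8
f 27 24 28
f 10 33 29
f 33 9 25
f 29 25 2
f 33 25 29
f 44 46 43
f 47 44 43
f 43 46 45
f 45 47 43
f 44 50 46
f 48 44 47
f 48 50 44
f 46 50 45
f 49 47 45
f 45 50 49
f 49 48 47
f 50 48 49
f 52 51 54
f 52 54 53
f 54 51 55
f 54 55 53
f 55 51 56
f 55 56 53
f 56 51 57
f 56 57 53
f 57 51 58
f 57 58 53
f 58 51 59
f 58 59 53
f 59 51 60
f 59 60 53
f 60 51 61
f 60 61 53
f 61 51 62
f 61 62 53
f 62 51 63
f 62 63 53
f 63 51 52
f 63 52 53
f 65 64 68
f 65 68 66
f 66 68 69
f 66 69 67
f 68 64 70
f 68 70 69
f 69 70 71
f 69 71 67
f 70 64 72
f 70 72 71
f 71 72 73
f 71 73 67
f 72 64 74
f 72 74 73
f 73 74 75
f 73 75 67
f 74 64 76
f 74 76 75
f 75 76 77
f 75 77 67
f 76 64 78
f 76 78 77
f 77 78 79
f 77 79 67
f 78 64 80
f 78 80 79
f 79 80 81
f 79 81 67
f 80 64 82
f 80 82 81
f 81 82 83
f 81 83 67
f 82 64 84
f 82 84 83
f 83 84 85
f 83 85 67
f 84 64 86
f 84 86 85
f 85 86 87
f 85 87 67
f 86 64 88
f 86 88 87
f 87 88 89
f 87 89 67
f 88 64 90
f 88 90 89
f 89 90 91
f 89 91 67
f 90 64 92
f 90 92 91
f 91 92 93
f 91 93 67
f 92 64 65
f 92 65 93
f 93 65 66
f 93 66 67



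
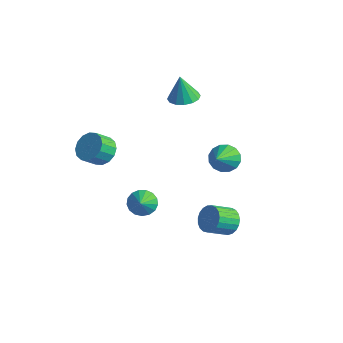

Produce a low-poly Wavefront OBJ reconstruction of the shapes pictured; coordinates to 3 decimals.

v -1.628 -3.145 0.756
v -1.084 -3.639 0.272
v -1.187 -4.448 0.979
v -1.732 -3.955 1.464
v -0.814 -3.417 0.564
v -0.917 -4.226 1.272
v -0.762 -3.123 0.908
v -0.865 -3.932 1.616
v -0.942 -2.835 1.211
v -1.045 -3.644 1.919
v -1.306 -2.63 1.392
v -1.41 -3.439 2.1
v -1.757 -2.563 1.403
v -1.86 -3.372 2.111
v -2.173 -2.652 1.241
v -2.276 -3.461 1.948
v -2.443 -2.874 0.948
v -2.546 -3.683 1.656
v -2.495 -3.168 0.604
v -2.598 -3.977 1.312
v -2.315 -3.456 0.301
v -2.418 -4.265 1.009
v -1.95 -3.661 0.12
v -2.054 -4.47 0.828
v -1.5 -3.728 0.109
v -1.603 -4.537 0.817
v -2.536 2.977 1.373
v -1.992 3.646 1.488
v -2.724 2.863 2.927
v -2.4 3.833 1.452
v -2.845 3.79 1.395
v -3.207 3.53 1.332
v -3.389 3.121 1.28
v -3.342 2.674 1.253
v -3.08 2.308 1.257
v -2.672 2.122 1.293
v -2.227 2.164 1.35
v -1.865 2.425 1.413
v -1.683 2.833 1.466
v -1.729 3.28 1.493
v -0.447 -1.633 -3.369
v -0.047 -0.991 -3.109
v 0.107 -2.227 -2.751
v -0.344 -1.017 -2.868
v -0.664 -1.185 -2.743
v -0.935 -1.455 -2.761
v -1.094 -1.766 -2.918
v -1.104 -2.047 -3.178
v -0.964 -2.232 -3.482
v -0.705 -2.281 -3.76
v -0.387 -2.181 -3.949
v -0.083 -1.955 -4.004
v 0.138 -1.656 -3.914
v 0.225 -1.351 -3.699
v 0.159 -1.111 -3.409
v 3.967 0.24 -3.046
v 4.604 0.383 -2.566
v 4.35 -0.737 -1.895
v 3.713 -0.88 -2.374
v 4.355 0.539 -2.4
v 4.101 -0.581 -1.729
v 4.039 0.643 -2.346
v 3.785 -0.477 -1.675
v 3.711 0.677 -2.413
v 3.457 -0.443 -1.742
v 3.427 0.636 -2.59
v 3.173 -0.484 -1.919
v 3.236 0.526 -2.845
v 2.982 -0.594 -2.174
v 3.172 0.367 -3.135
v 2.918 -0.753 -2.464
v 3.245 0.186 -3.409
v 2.991 -0.934 -2.738
v 3.443 0.014 -3.621
v 3.189 -1.106 -2.95
v 3.732 -0.119 -3.733
v 3.478 -1.238 -3.062
v 4.061 -0.189 -3.726
v 3.807 -1.309 -3.055
v 4.374 -0.186 -3.602
v 4.12 -1.306 -2.931
v 4.617 -0.109 -3.381
v 4.363 -1.228 -2.71
v 4.747 0.029 -3.103
v 4.493 -1.091 -2.431
v 4.742 0.203 -2.814
v 4.488 -0.917 -2.143
v 0.625 2.99 -1.64
v 1.392 3.135 -2.024
v 1.415 1.67 -0.56
v 1.382 3.417 -1.673
v 1.17 3.584 -1.313
v 0.811 3.592 -1.04
v 0.403 3.439 -0.929
v 0.054 3.165 -1.008
v -0.142 2.845 -1.256
v -0.133 2.563 -1.607
v 0.08 2.396 -1.967
v 0.439 2.388 -2.24
v 0.847 2.541 -2.351
v 1.196 2.815 -2.272
f 2 1 5
f 2 5 3
f 3 5 6
f 3 6 4
f 5 1 7
f 5 7 6
f 6 7 8
f 6 8 4
f 7 1 9
f 7 9 8
f 8 9 10
f 8 10 4
f 9 1 11
f 9 11 10
f 10 11 12
f 10 12 4
f 11 1 13
f 11 13 12
f 12 13 14
f 12 14 4
f 13 1 15
f 13 15 14
f 14 15 16
f 14 16 4
f 15 1 17
f 15 17 16
f 16 17 18
f 16 18 4
f 17 1 19
f 17 19 18
f 18 19 20
f 18 20 4
f 19 1 21
f 19 21 20
f 20 21 22
f 20 22 4
f 21 1 23
f 21 23 22
f 22 23 24
f 22 24 4
f 23 1 25
f 23 25 24
f 24 25 26
f 24 26 4
f 25 1 2
f 25 2 26
f 26 2 3
f 26 3 4
f 28 27 30
f 28 30 29
f 30 27 31
f 30 31 29
f 31 27 32
f 31 32 29
f 32 27 33
f 32 33 29
f 33 27 34
f 33 34 29
f 34 27 35
f 34 35 29
f 35 27 36
f 35 36 29
f 36 27 37
f 36 37 29
f 37 27 38
f 37 38 29
f 38 27 39
f 38 39 29
f 39 27 40
f 39 40 29
f 40 27 28
f 40 28 29
f 42 41 44
f 42 44 43
f 44 41 45
f 44 45 43
f 45 41 46
f 45 46 43
f 46 41 47
f 46 47 43
f 47 41 48
f 47 48 43
f 48 41 49
f 48 49 43
f 49 41 50
f 49 50 43
f 50 41 51
f 50 51 43
f 51 41 52
f 51 52 43
f 52 41 53
f 52 53 43
f 53 41 54
f 53 54 43
f 54 41 55
f 54 55 43
f 55 41 42
f 55 42 43
f 57 56 60
f 57 60 58
f 58 60 61
f 58 61 59
f 60 56 62
f 60 62 61
f 61 62 63
f 61 63 59
f 62 56 64
f 62 64 63
f 63 64 65
f 63 65 59
f 64 56 66
f 64 66 65
f 65 66 67
f 65 67 59
f 66 56 68
f 66 68 67
f 67 68 69
f 67 69 59
f 68 56 70
f 68 70 69
f 69 70 71
f 69 71 59
f 70 56 72
f 70 72 71
f 71 72 73
f 71 73 59
f 72 56 74
f 72 74 73
f 73 74 75
f 73 75 59
f 74 56 76
f 74 76 75
f 75 76 77
f 75 77 59
f 76 56 78
f 76 78 77
f 77 78 79
f 77 79 59
f 78 56 80
f 78 80 79
f 79 80 81
f 79 81 59
f 80 56 82
f 80 82 81
f 81 82 83
f 81 83 59
f 82 56 84
f 82 84 83
f 83 84 85
f 83 85 59
f 84 56 86
f 84 86 85
f 85 86 87
f 85 87 59
f 86 56 57
f 86 57 87
f 87 57 58
f 87 58 59
f 89 88 91
f 89 91 90
f 91 88 92
f 91 92 90
f 92 88 93
f 92 93 90
f 93 88 94
f 93 94 90
f 94 88 95
f 94 95 90
f 95 88 96
f 95 96 90
f 96 88 97
f 96 97 90
f 97 88 98
f 97 98 90
f 98 88 99
f 98 99 90
f 99 88 100
f 99 100 90
f 100 88 101
f 100 101 90
f 101 88 89
f 101 89 90



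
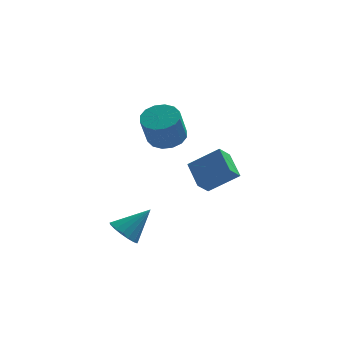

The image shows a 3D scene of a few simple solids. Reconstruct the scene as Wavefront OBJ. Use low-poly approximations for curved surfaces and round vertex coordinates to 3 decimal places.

v -0 0.476 1.662
v 1.017 0.188 1.735
v 0.678 -0.564 3.491
v -0.34 -0.276 3.418
v 0.997 0.693 1.948
v 0.658 -0.059 3.704
v 0.71 1.14 2.084
v 0.371 0.389 3.84
v 0.232 1.41 2.107
v -0.107 0.658 3.863
v -0.308 1.429 2.011
v -0.647 0.677 3.767
v -0.765 1.192 1.821
v -1.104 0.441 3.577
v -1.018 0.764 1.589
v -1.357 0.012 3.345
v -0.998 0.259 1.376
v -1.337 -0.493 3.132
v -0.711 -0.189 1.24
v -1.05 -0.94 2.996
v -0.233 -0.458 1.217
v -0.572 -1.21 2.973
v 0.307 -0.477 1.313
v -0.032 -1.229 3.069
v 0.764 -0.241 1.503
v 0.425 -0.992 3.259
v 1.574 1.287 -2.445
v 1.026 2.764 -1.638
v 2.131 1.909 -3.206
v 1.583 3.387 -2.399
v 3.257 1.253 -1.241
v 2.709 2.731 -0.434
v 3.814 1.876 -2.002
v 3.266 3.353 -1.195
v -2.153 -2.096 -4.074
v -1.626 -2.889 -4.256
v -0.807 -1.524 -2.666
v -1.454 -2.572 -4.549
v -1.443 -2.146 -4.733
v -1.594 -1.708 -4.766
v -1.874 -1.36 -4.64
v -2.217 -1.179 -4.385
v -2.546 -1.209 -4.058
v -2.785 -1.442 -3.735
v -2.879 -1.825 -3.49
v -2.807 -2.27 -3.378
v -2.585 -2.675 -3.426
v -2.264 -2.947 -3.622
v -1.918 -3.025 -3.922
f 2 1 5
f 2 5 3
f 3 5 6
f 3 6 4
f 5 1 7
f 5 7 6
f 6 7 8
f 6 8 4
f 7 1 9
f 7 9 8
f 8 9 10
f 8 10 4
f 9 1 11
f 9 11 10
f 10 11 12
f 10 12 4
f 11 1 13
f 11 13 12
f 12 13 14
f 12 14 4
f 13 1 15
f 13 15 14
f 14 15 16
f 14 16 4
f 15 1 17
f 15 17 16
f 16 17 18
f 16 18 4
f 17 1 19
f 17 19 18
f 18 19 20
f 18 20 4
f 19 1 21
f 19 21 20
f 20 21 22
f 20 22 4
f 21 1 23
f 21 23 22
f 22 23 24
f 22 24 4
f 23 1 25
f 23 25 24
f 24 25 26
f 24 26 4
f 25 1 2
f 25 2 26
f 26 2 3
f 26 3 4
f 28 30 27
f 31 28 27
f 27 30 29
f 29 31 27
f 28 34 30
f 32 28 31
f 32 34 28
f 30 34 29
f 33 31 29
f 29 34 33
f 33 32 31
f 34 32 33
f 36 35 38
f 36 38 37
f 38 35 39
f 38 39 37
f 39 35 40
f 39 40 37
f 40 35 41
f 40 41 37
f 41 35 42
f 41 42 37
f 42 35 43
f 42 43 37
f 43 35 44
f 43 44 37
f 44 35 45
f 44 45 37
f 45 35 46
f 45 46 37
f 46 35 47
f 46 47 37
f 47 35 48
f 47 48 37
f 48 35 49
f 48 49 37
f 49 35 36
f 49 36 37



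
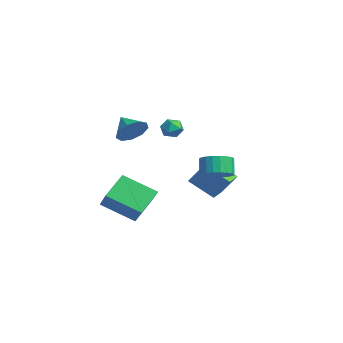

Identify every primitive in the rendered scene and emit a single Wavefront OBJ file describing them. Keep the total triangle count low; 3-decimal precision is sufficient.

v -1.346 -1.134 0.885
v -0.869 -0.974 1.667
v -2.394 -1.386 1.575
v -1.135 -0.434 1.46
v -1.5 -0.222 0.984
v -1.793 -0.437 0.461
v -1.877 -0.978 0.137
v -1.712 -1.592 0.162
v -1.376 -1.991 0.526
v -1.026 -1.99 1.057
v -0.826 -1.588 1.508
v 2.851 1.813 -1.073
v 3.589 1.709 -0.643
v 3.087 1.883 0.262
v 2.349 1.987 -0.167
v 3.591 2.06 -0.71
v 3.088 2.235 0.195
v 3.465 2.369 -0.839
v 2.962 2.543 0.066
v 3.232 2.581 -1.009
v 2.73 2.756 -0.104
v 2.934 2.661 -1.19
v 2.432 2.835 -0.285
v 2.622 2.594 -1.351
v 2.119 2.768 -0.445
v 2.349 2.392 -1.463
v 1.847 2.566 -0.558
v 2.163 2.089 -1.508
v 1.661 2.264 -0.603
v 2.096 1.739 -1.478
v 1.594 1.914 -0.572
v 2.16 1.402 -1.377
v 1.657 1.577 -0.472
v 2.343 1.136 -1.224
v 1.84 1.31 -0.319
v 2.614 0.987 -1.045
v 2.111 1.161 -0.14
v 2.926 0.98 -0.871
v 2.424 1.155 0.035
v 3.225 1.118 -0.731
v 2.723 1.292 0.174
v 3.46 1.375 -0.651
v 2.957 1.55 0.255
v -3.08 2.519 -3.638
v -2.556 3.205 -2.411
v -4.056 3.345 -3.683
v -3.532 4.031 -2.457
v -2.128 3.589 -4.643
v -1.604 4.275 -3.417
v -3.104 4.415 -4.689
v -2.58 5.101 -3.462
v -4.107 2.05 -0.524
v -3.726 2.502 -0.162
v -3.834 1.238 0.202
v -3.453 1.69 0.564
v -4.145 1.747 0.556
v -4.313 2.249 0.108
v -3.247 1.491 -0.068
v -3.415 1.993 -0.516
v -3.194 2.157 0.121
v -3.749 2.315 0.506
v -3.811 1.425 -0.466
v -4.366 1.583 -0.081
v -0.316 -3.203 -3.573
v -0.994 -2.1 -2.55
v 0.65 -1.674 -4.581
v -0.029 -0.571 -3.558
v 1.149 -3.369 -2.422
v 0.47 -2.266 -1.399
v 2.114 -1.84 -3.43
v 1.436 -0.737 -2.407
f 2 1 4
f 2 4 3
f 4 1 5
f 4 5 3
f 5 1 6
f 5 6 3
f 6 1 7
f 6 7 3
f 7 1 8
f 7 8 3
f 8 1 9
f 8 9 3
f 9 1 10
f 9 10 3
f 10 1 11
f 10 11 3
f 11 1 2
f 11 2 3
f 13 12 16
f 13 16 14
f 14 16 17
f 14 17 15
f 16 12 18
f 16 18 17
f 17 18 19
f 17 19 15
f 18 12 20
f 18 20 19
f 19 20 21
f 19 21 15
f 20 12 22
f 20 22 21
f 21 22 23
f 21 23 15
f 22 12 24
f 22 24 23
f 23 24 25
f 23 25 15
f 24 12 26
f 24 26 25
f 25 26 27
f 25 27 15
f 26 12 28
f 26 28 27
f 27 28 29
f 27 29 15
f 28 12 30
f 28 30 29
f 29 30 31
f 29 31 15
f 30 12 32
f 30 32 31
f 31 32 33
f 31 33 15
f 32 12 34
f 32 34 33
f 33 34 35
f 33 35 15
f 34 12 36
f 34 36 35
f 35 36 37
f 35 37 15
f 36 12 38
f 36 38 37
f 37 38 39
f 37 39 15
f 38 12 40
f 38 40 39
f 39 40 41
f 39 41 15
f 40 12 42
f 40 42 41
f 41 42 43
f 41 43 15
f 42 12 13
f 42 13 43
f 43 13 14
f 43 14 15
f 45 47 44
f 48 45 44
f 44 47 46
f 46 48 44
f 45 51 47
f 49 45 48
f 49 51 45
f 47 51 46
f 50 48 46
f 46 51 50
f 50 49 48
f 51 49 50
f 52 63 57
f 52 57 53
f 52 53 59
f 52 59 62
f 52 62 63
f 53 57 61
f 57 63 56
f 63 62 54
f 62 59 58
f 59 53 60
f 55 61 56
f 55 56 54
f 55 54 58
f 55 58 60
f 55 60 61
f 56 61 57
f 54 56 63
f 58 54 62
f 60 58 59
f 61 60 53
f 65 67 64
f 68 65 64
f 64 67 66
f 66 68 64
f 65 71 67
f 69 65 68
f 69 71 65
f 67 71 66
f 70 68 66
f 66 71 70
f 70 69 68
f 71 69 70



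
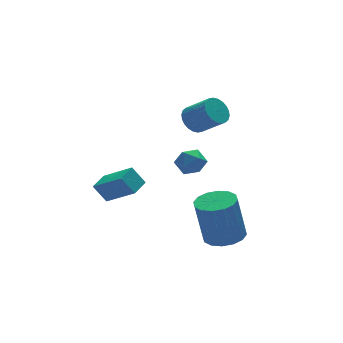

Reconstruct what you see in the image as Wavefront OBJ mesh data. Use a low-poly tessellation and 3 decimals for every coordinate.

v -0.173 -3.106 -1.631
v 0.342 -2.319 -1.616
v -0.012 -2.128 0.526
v -0.527 -2.914 0.511
v -0.113 -2.17 -1.705
v -0.467 -1.979 0.438
v -0.584 -2.272 -1.773
v -0.938 -2.081 0.369
v -0.944 -2.597 -1.804
v -1.299 -2.406 0.338
v -1.098 -3.058 -1.789
v -1.453 -2.867 0.354
v -1.005 -3.532 -1.731
v -1.359 -3.341 0.412
v -0.688 -3.892 -1.646
v -1.042 -3.701 0.496
v -0.233 -4.041 -1.558
v -0.587 -3.85 0.585
v 0.238 -3.939 -1.489
v -0.116 -3.748 0.653
v 0.599 -3.614 -1.458
v 0.244 -3.423 0.684
v 0.753 -3.153 -1.474
v 0.398 -2.962 0.669
v 0.659 -2.679 -1.532
v 0.305 -2.488 0.611
v 0.341 1.002 3.128
v 0.986 1.176 2.836
v 1.645 0.253 3.739
v 0.999 0.078 4.032
v 0.967 1.368 3.046
v 1.625 0.444 3.949
v 0.852 1.503 3.268
v 1.511 0.58 4.172
v 0.659 1.563 3.469
v 1.318 0.64 4.373
v 0.418 1.537 3.619
v 1.077 0.614 4.522
v 0.165 1.429 3.693
v 0.824 0.506 4.597
v -0.061 1.257 3.682
v 0.597 0.333 4.585
v -0.226 1.045 3.586
v 0.432 0.122 4.49
v -0.305 0.827 3.421
v 0.354 -0.096 4.324
v -0.285 0.636 3.211
v 0.373 -0.288 4.114
v -0.171 0.5 2.988
v 0.488 -0.423 3.892
v 0.022 0.44 2.787
v 0.681 -0.483 3.691
v 0.263 0.466 2.638
v 0.922 -0.457 3.541
v 0.516 0.574 2.563
v 1.175 -0.349 3.467
v 0.743 0.747 2.575
v 1.401 -0.177 3.478
v 0.908 0.958 2.67
v 1.566 0.035 3.574
v -4.046 1.88 -0.436
v -3.246 0.629 0.6
v -3.288 2.471 -0.306
v -2.488 1.22 0.729
v -3.592 1.48 -1.269
v -2.792 0.229 -0.234
v -2.834 2.071 -1.14
v -2.034 0.82 -0.104
v 1.286 2.554 0.158
v 1.552 2.097 -0.427
v 0.148 2.623 -0.413
v 0.414 2.166 -0.998
v 0.307 1.862 -0.279
v 1.011 1.819 0.074
v 0.689 2.901 -0.914
v 1.393 2.858 -0.561
v 1.183 2.312 -1.09
v 0.947 1.67 -0.697
v 0.753 3.05 -0.143
v 0.517 2.408 0.25
f 2 1 5
f 2 5 3
f 3 5 6
f 3 6 4
f 5 1 7
f 5 7 6
f 6 7 8
f 6 8 4
f 7 1 9
f 7 9 8
f 8 9 10
f 8 10 4
f 9 1 11
f 9 11 10
f 10 11 12
f 10 12 4
f 11 1 13
f 11 13 12
f 12 13 14
f 12 14 4
f 13 1 15
f 13 15 14
f 14 15 16
f 14 16 4
f 15 1 17
f 15 17 16
f 16 17 18
f 16 18 4
f 17 1 19
f 17 19 18
f 18 19 20
f 18 20 4
f 19 1 21
f 19 21 20
f 20 21 22
f 20 22 4
f 21 1 23
f 21 23 22
f 22 23 24
f 22 24 4
f 23 1 25
f 23 25 24
f 24 25 26
f 24 26 4
f 25 1 2
f 25 2 26
f 26 2 3
f 26 3 4
f 28 27 31
f 28 31 29
f 29 31 32
f 29 32 30
f 31 27 33
f 31 33 32
f 32 33 34
f 32 34 30
f 33 27 35
f 33 35 34
f 34 35 36
f 34 36 30
f 35 27 37
f 35 37 36
f 36 37 38
f 36 38 30
f 37 27 39
f 37 39 38
f 38 39 40
f 38 40 30
f 39 27 41
f 39 41 40
f 40 41 42
f 40 42 30
f 41 27 43
f 41 43 42
f 42 43 44
f 42 44 30
f 43 27 45
f 43 45 44
f 44 45 46
f 44 46 30
f 45 27 47
f 45 47 46
f 46 47 48
f 46 48 30
f 47 27 49
f 47 49 48
f 48 49 50
f 48 50 30
f 49 27 51
f 49 51 50
f 50 51 52
f 50 52 30
f 51 27 53
f 51 53 52
f 52 53 54
f 52 54 30
f 53 27 55
f 53 55 54
f 54 55 56
f 54 56 30
f 55 27 57
f 55 57 56
f 56 57 58
f 56 58 30
f 57 27 59
f 57 59 58
f 58 59 60
f 58 60 30
f 59 27 28
f 59 28 60
f 60 28 29
f 60 29 30
f 62 64 61
f 65 62 61
f 61 64 63
f 63 65 61
f 62 68 64
f 66 62 65
f 66 68 62
f 64 68 63
f 67 65 63
f 63 68 67
f 67 66 65
f 68 66 67
f 69 80 74
f 69 74 70
f 69 70 76
f 69 76 79
f 69 79 80
f 70 74 78
f 74 80 73
f 80 79 71
f 79 76 75
f 76 70 77
f 72 78 73
f 72 73 71
f 72 71 75
f 72 75 77
f 72 77 78
f 73 78 74
f 71 73 80
f 75 71 79
f 77 75 76
f 78 77 70



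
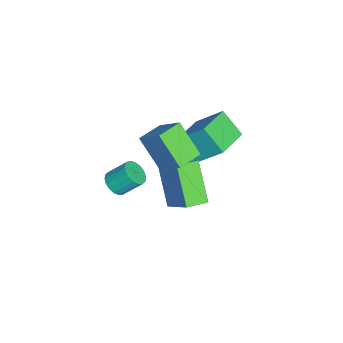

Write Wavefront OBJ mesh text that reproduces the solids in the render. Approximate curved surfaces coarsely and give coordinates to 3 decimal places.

v -2.705 -1.276 0.526
v -2.472 -0.075 1.749
v -2.171 -0.351 -0.484
v -1.938 0.85 0.74
v -1.082 -1.89 0.82
v -0.849 -0.689 2.044
v -0.548 -0.965 -0.189
v -0.315 0.236 1.034
v 3.793 -3.651 2.653
v 4.17 -3.293 2.332
v 4.083 -2.472 3.147
v 3.707 -2.829 3.467
v 3.925 -3.224 2.237
v 3.838 -2.403 3.052
v 3.654 -3.24 2.224
v 3.568 -2.419 3.038
v 3.411 -3.337 2.296
v 3.324 -2.516 3.11
v 3.244 -3.496 2.438
v 3.157 -2.675 3.253
v 3.185 -3.686 2.623
v 3.098 -2.865 3.438
v 3.247 -3.869 2.814
v 3.16 -3.047 3.629
v 3.417 -4.008 2.973
v 3.33 -3.187 3.788
v 3.662 -4.077 3.068
v 3.575 -3.256 3.883
v 3.932 -4.061 3.082
v 3.846 -3.24 3.896
v 4.176 -3.964 3.01
v 4.089 -3.143 3.824
v 4.343 -3.805 2.867
v 4.256 -2.984 3.682
v 4.402 -3.615 2.682
v 4.315 -2.794 3.497
v 4.34 -3.433 2.491
v 4.253 -2.611 3.306
v -0.257 -2.582 -0.324
v 0.708 -1.61 0.89
v -0.876 -1.74 -0.506
v 0.089 -0.769 0.709
v 1.051 -1.951 -1.869
v 2.016 -0.98 -0.654
v 0.432 -1.11 -2.05
v 1.397 -0.138 -0.836
v -0.426 -2.52 2.427
v 0.275 -1.548 3.531
v 0.295 -1.519 1.089
v 0.995 -0.547 2.193
v 0.565 -3.233 2.427
v 1.265 -2.261 3.531
v 1.285 -2.232 1.089
v 1.986 -1.26 2.193
f 2 4 1
f 5 2 1
f 1 4 3
f 3 5 1
f 2 8 4
f 6 2 5
f 6 8 2
f 4 8 3
f 7 5 3
f 3 8 7
f 7 6 5
f 8 6 7
f 10 9 13
f 10 13 11
f 11 13 14
f 11 14 12
f 13 9 15
f 13 15 14
f 14 15 16
f 14 16 12
f 15 9 17
f 15 17 16
f 16 17 18
f 16 18 12
f 17 9 19
f 17 19 18
f 18 19 20
f 18 20 12
f 19 9 21
f 19 21 20
f 20 21 22
f 20 22 12
f 21 9 23
f 21 23 22
f 22 23 24
f 22 24 12
f 23 9 25
f 23 25 24
f 24 25 26
f 24 26 12
f 25 9 27
f 25 27 26
f 26 27 28
f 26 28 12
f 27 9 29
f 27 29 28
f 28 29 30
f 28 30 12
f 29 9 31
f 29 31 30
f 30 31 32
f 30 32 12
f 31 9 33
f 31 33 32
f 32 33 34
f 32 34 12
f 33 9 35
f 33 35 34
f 34 35 36
f 34 36 12
f 35 9 37
f 35 37 36
f 36 37 38
f 36 38 12
f 37 9 10
f 37 10 38
f 38 10 11
f 38 11 12
f 40 42 39
f 43 40 39
f 39 42 41
f 41 43 39
f 40 46 42
f 44 40 43
f 44 46 40
f 42 46 41
f 45 43 41
f 41 46 45
f 45 44 43
f 46 44 45
f 48 50 47
f 51 48 47
f 47 50 49
f 49 51 47
f 48 54 50
f 52 48 51
f 52 54 48
f 50 54 49
f 53 51 49
f 49 54 53
f 53 52 51
f 54 52 53



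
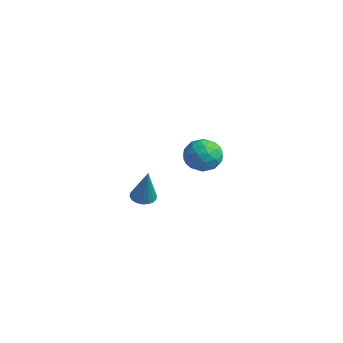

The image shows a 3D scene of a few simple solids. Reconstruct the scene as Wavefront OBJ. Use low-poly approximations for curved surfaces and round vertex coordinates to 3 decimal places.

v -2.799 2.648 2.48
v -1.872 2.74 2.574
v -2.588 1.46 1.566
v -1.661 1.552 1.66
v -2.18 1.27 2.386
v -2.31 2.004 2.951
v -2.15 2.196 1.189
v -2.28 2.93 1.754
v -1.471 2.461 1.776
v -1.49 1.888 2.516
v -2.97 2.312 1.624
v -2.989 1.739 2.364
v -2.354 2.799 2.607
v -2.106 1.401 1.533
v -2.411 1.236 1.96
v -1.866 1.29 2.015
v -2.611 2.366 2.829
v -2.067 2.42 2.884
v -2.248 1.556 2.774
v -2.393 1.78 1.256
v -1.849 1.834 1.311
v -2.594 2.91 2.125
v -2.049 2.964 2.18
v -2.212 2.644 1.366
v -1.574 2.688 2.194
v -1.45 1.99 1.656
v -1.737 2.368 1.379
v -1.814 2.8 1.711
v -1.585 2.352 2.629
v -1.461 1.653 2.091
v -1.765 1.487 2.518
v -1.842 1.919 2.85
v -1.349 2.188 2.16
v -2.999 2.547 2.049
v -2.875 1.848 1.511
v -2.618 2.281 1.29
v -2.695 2.713 1.622
v -3.01 2.21 2.484
v -2.886 1.512 1.946
v -2.646 1.4 2.429
v -2.723 1.832 2.761
v -3.111 2.012 1.98
v 1.966 -3.405 3.023
v 2.385 -3.693 2.84
v 2.574 -3.535 4.617
v 2.466 -3.467 2.828
v 2.448 -3.229 2.854
v 2.334 -3.025 2.914
v 2.148 -2.897 2.996
v 1.926 -2.87 3.083
v 1.711 -2.948 3.158
v 1.548 -3.117 3.207
v 1.467 -3.343 3.219
v 1.485 -3.582 3.193
v 1.598 -3.785 3.133
v 1.785 -3.913 3.051
v 2.007 -3.94 2.964
v 2.221 -3.862 2.889
f 1 38 17
f 38 12 41
f 17 41 6
f 38 41 17
f 1 17 13
f 17 6 18
f 13 18 2
f 17 18 13
f 1 13 22
f 13 2 23
f 22 23 8
f 13 23 22
f 1 22 34
f 22 8 37
f 34 37 11
f 22 37 34
f 1 34 38
f 34 11 42
f 38 42 12
f 34 42 38
f 2 18 29
f 18 6 32
f 29 32 10
f 18 32 29
f 6 41 19
f 41 12 40
f 19 40 5
f 41 40 19
f 12 42 39
f 42 11 35
f 39 35 3
f 42 35 39
f 11 37 36
f 37 8 24
f 36 24 7
f 37 24 36
f 8 23 28
f 23 2 25
f 28 25 9
f 23 25 28
f 4 30 16
f 30 10 31
f 16 31 5
f 30 31 16
f 4 16 14
f 16 5 15
f 14 15 3
f 16 15 14
f 4 14 21
f 14 3 20
f 21 20 7
f 14 20 21
f 4 21 26
f 21 7 27
f 26 27 9
f 21 27 26
f 4 26 30
f 26 9 33
f 30 33 10
f 26 33 30
f 5 31 19
f 31 10 32
f 19 32 6
f 31 32 19
f 3 15 39
f 15 5 40
f 39 40 12
f 15 40 39
f 7 20 36
f 20 3 35
f 36 35 11
f 20 35 36
f 9 27 28
f 27 7 24
f 28 24 8
f 27 24 28
f 10 33 29
f 33 9 25
f 29 25 2
f 33 25 29
f 44 43 46
f 44 46 45
f 46 43 47
f 46 47 45
f 47 43 48
f 47 48 45
f 48 43 49
f 48 49 45
f 49 43 50
f 49 50 45
f 50 43 51
f 50 51 45
f 51 43 52
f 51 52 45
f 52 43 53
f 52 53 45
f 53 43 54
f 53 54 45
f 54 43 55
f 54 55 45
f 55 43 56
f 55 56 45
f 56 43 57
f 56 57 45
f 57 43 58
f 57 58 45
f 58 43 44
f 58 44 45



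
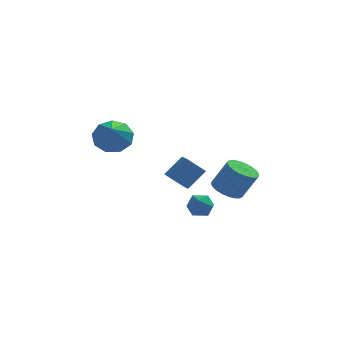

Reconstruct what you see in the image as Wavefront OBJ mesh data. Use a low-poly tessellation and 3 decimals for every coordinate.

v 3.26 3.698 -0.846
v 3.982 4.162 -1.204
v 4.802 4.066 0.328
v 4.08 3.602 0.686
v 3.778 4.434 -1.077
v 4.599 4.338 0.454
v 3.496 4.595 -0.916
v 4.316 4.499 0.615
v 3.177 4.619 -0.744
v 3.998 4.523 0.788
v 2.871 4.502 -0.587
v 3.692 4.406 0.944
v 2.624 4.264 -0.47
v 3.445 4.168 1.062
v 2.474 3.939 -0.41
v 3.295 3.843 1.122
v 2.444 3.577 -0.416
v 3.264 3.481 1.115
v 2.538 3.234 -0.488
v 3.358 3.138 1.044
v 2.741 2.962 -0.614
v 3.562 2.866 0.917
v 3.024 2.801 -0.775
v 3.844 2.705 0.756
v 3.342 2.777 -0.948
v 4.163 2.681 0.584
v 3.648 2.894 -1.104
v 4.469 2.798 0.427
v 3.895 3.132 -1.222
v 4.716 3.036 0.31
v 4.045 3.457 -1.282
v 4.866 3.361 0.25
v 4.076 3.819 -1.275
v 4.896 3.723 0.256
v 0.215 1.913 0.997
v 1.116 2.437 1.99
v 0.035 2.658 0.767
v 0.937 3.181 1.76
v 1.223 1.879 0.1
v 2.125 2.402 1.093
v 1.044 2.623 -0.13
v 1.945 3.147 0.863
v -2.564 3.196 3.223
v -1.888 3.693 3.903
v -2.596 1.524 4.477
v -2.588 3.844 4.087
v -3.276 3.692 3.867
v -3.632 3.307 3.345
v -3.488 2.871 2.767
v -2.912 2.587 2.402
v -2.173 2.588 2.421
v -1.618 2.873 2.816
v -1.505 3.31 3.401
v 1.284 3.446 -1.8
v 1.971 3.71 -1.464
v 1.769 2.23 -1.836
v 2.456 2.494 -1.5
v 1.773 2.478 -1.065
v 1.474 3.23 -1.043
v 2.266 2.71 -2.257
v 1.967 3.462 -2.235
v 2.579 3.255 -1.746
v 2.274 3.112 -1.01
v 1.466 2.828 -2.29
v 1.161 2.685 -1.554
f 2 1 5
f 2 5 3
f 3 5 6
f 3 6 4
f 5 1 7
f 5 7 6
f 6 7 8
f 6 8 4
f 7 1 9
f 7 9 8
f 8 9 10
f 8 10 4
f 9 1 11
f 9 11 10
f 10 11 12
f 10 12 4
f 11 1 13
f 11 13 12
f 12 13 14
f 12 14 4
f 13 1 15
f 13 15 14
f 14 15 16
f 14 16 4
f 15 1 17
f 15 17 16
f 16 17 18
f 16 18 4
f 17 1 19
f 17 19 18
f 18 19 20
f 18 20 4
f 19 1 21
f 19 21 20
f 20 21 22
f 20 22 4
f 21 1 23
f 21 23 22
f 22 23 24
f 22 24 4
f 23 1 25
f 23 25 24
f 24 25 26
f 24 26 4
f 25 1 27
f 25 27 26
f 26 27 28
f 26 28 4
f 27 1 29
f 27 29 28
f 28 29 30
f 28 30 4
f 29 1 31
f 29 31 30
f 30 31 32
f 30 32 4
f 31 1 33
f 31 33 32
f 32 33 34
f 32 34 4
f 33 1 2
f 33 2 34
f 34 2 3
f 34 3 4
f 36 38 35
f 39 36 35
f 35 38 37
f 37 39 35
f 36 42 38
f 40 36 39
f 40 42 36
f 38 42 37
f 41 39 37
f 37 42 41
f 41 40 39
f 42 40 41
f 44 43 46
f 44 46 45
f 46 43 47
f 46 47 45
f 47 43 48
f 47 48 45
f 48 43 49
f 48 49 45
f 49 43 50
f 49 50 45
f 50 43 51
f 50 51 45
f 51 43 52
f 51 52 45
f 52 43 53
f 52 53 45
f 53 43 44
f 53 44 45
f 54 65 59
f 54 59 55
f 54 55 61
f 54 61 64
f 54 64 65
f 55 59 63
f 59 65 58
f 65 64 56
f 64 61 60
f 61 55 62
f 57 63 58
f 57 58 56
f 57 56 60
f 57 60 62
f 57 62 63
f 58 63 59
f 56 58 65
f 60 56 64
f 62 60 61
f 63 62 55



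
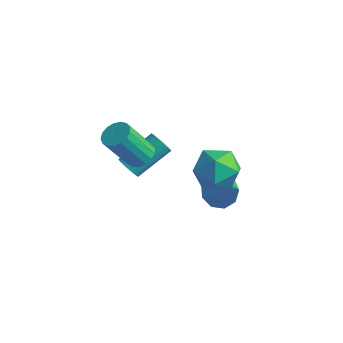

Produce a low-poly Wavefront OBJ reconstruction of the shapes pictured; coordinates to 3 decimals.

v -3.509 -0.101 -0.374
v -3.299 0.2 -0.886
v -2.942 1.802 0.202
v -3.151 1.501 0.714
v -3.554 0.259 -0.889
v -3.197 1.861 0.199
v -3.801 0.255 -0.803
v -3.444 1.858 0.285
v -3.998 0.19 -0.643
v -3.641 1.793 0.446
v -4.11 0.075 -0.436
v -3.753 1.678 0.652
v -4.118 -0.071 -0.219
v -3.761 1.532 0.87
v -4.021 -0.222 -0.028
v -3.664 1.381 1.06
v -3.835 -0.352 0.102
v -3.478 1.25 1.191
v -3.593 -0.439 0.151
v -3.235 1.163 1.239
v -3.336 -0.468 0.108
v -2.979 1.135 1.197
v -3.109 -0.433 -0.018
v -2.751 1.17 1.071
v -2.951 -0.34 -0.205
v -2.594 1.262 0.883
v -2.889 -0.207 -0.422
v -2.532 1.396 0.666
v -2.935 -0.055 -0.631
v -2.578 1.548 0.458
v -3.08 0.089 -0.795
v -2.723 1.691 0.294
v -2.306 -0.433 1.473
v -1.723 -0.136 1.773
v -2.091 -1.19 3.528
v -2.674 -1.487 3.227
v -1.978 0.084 1.852
v -2.346 -0.97 3.607
v -2.307 0.184 1.843
v -2.675 -0.87 3.598
v -2.636 0.144 1.75
v -3.004 -0.91 3.505
v -2.89 -0.029 1.593
v -3.258 -1.083 3.348
v -3.01 -0.294 1.408
v -3.378 -1.348 3.163
v -2.968 -0.591 1.239
v -3.336 -1.645 2.993
v -2.775 -0.852 1.122
v -3.143 -1.906 2.877
v -2.475 -1.017 1.086
v -2.843 -2.071 2.841
v -2.135 -1.048 1.139
v -2.503 -2.102 2.894
v -1.835 -0.938 1.268
v -2.203 -1.992 3.023
v -1.643 -0.712 1.444
v -2.011 -1.766 3.199
v -1.603 -0.423 1.626
v -1.971 -1.477 3.381
v -1.606 3.594 -2.898
v -1.037 3.341 -3.642
v -0.274 3.426 -1.822
v -1.021 3.999 -3.558
v -1.279 4.468 -3.165
v -1.689 4.528 -2.648
v -2.061 4.152 -2.247
v -2.219 3.514 -2.15
v -2.091 2.915 -2.404
v -1.735 2.633 -2.888
v -1.319 2.801 -3.377
v -0.653 3.321 0.649
v 0.354 2.828 0.143
v -1.794 2.252 -0.583
v -0.787 1.759 -1.089
v -1.1 1.471 0.066
v -0.394 2.131 0.827
v -1.046 2.949 -1.267
v -0.34 3.609 -0.506
v 0.111 2.598 -1.041
v 0.078 1.685 -0.218
v -1.518 3.395 -0.222
v -1.551 2.482 0.601
f 2 1 5
f 2 5 3
f 3 5 6
f 3 6 4
f 5 1 7
f 5 7 6
f 6 7 8
f 6 8 4
f 7 1 9
f 7 9 8
f 8 9 10
f 8 10 4
f 9 1 11
f 9 11 10
f 10 11 12
f 10 12 4
f 11 1 13
f 11 13 12
f 12 13 14
f 12 14 4
f 13 1 15
f 13 15 14
f 14 15 16
f 14 16 4
f 15 1 17
f 15 17 16
f 16 17 18
f 16 18 4
f 17 1 19
f 17 19 18
f 18 19 20
f 18 20 4
f 19 1 21
f 19 21 20
f 20 21 22
f 20 22 4
f 21 1 23
f 21 23 22
f 22 23 24
f 22 24 4
f 23 1 25
f 23 25 24
f 24 25 26
f 24 26 4
f 25 1 27
f 25 27 26
f 26 27 28
f 26 28 4
f 27 1 29
f 27 29 28
f 28 29 30
f 28 30 4
f 29 1 31
f 29 31 30
f 30 31 32
f 30 32 4
f 31 1 2
f 31 2 32
f 32 2 3
f 32 3 4
f 34 33 37
f 34 37 35
f 35 37 38
f 35 38 36
f 37 33 39
f 37 39 38
f 38 39 40
f 38 40 36
f 39 33 41
f 39 41 40
f 40 41 42
f 40 42 36
f 41 33 43
f 41 43 42
f 42 43 44
f 42 44 36
f 43 33 45
f 43 45 44
f 44 45 46
f 44 46 36
f 45 33 47
f 45 47 46
f 46 47 48
f 46 48 36
f 47 33 49
f 47 49 48
f 48 49 50
f 48 50 36
f 49 33 51
f 49 51 50
f 50 51 52
f 50 52 36
f 51 33 53
f 51 53 52
f 52 53 54
f 52 54 36
f 53 33 55
f 53 55 54
f 54 55 56
f 54 56 36
f 55 33 57
f 55 57 56
f 56 57 58
f 56 58 36
f 57 33 59
f 57 59 58
f 58 59 60
f 58 60 36
f 59 33 34
f 59 34 60
f 60 34 35
f 60 35 36
f 62 61 64
f 62 64 63
f 64 61 65
f 64 65 63
f 65 61 66
f 65 66 63
f 66 61 67
f 66 67 63
f 67 61 68
f 67 68 63
f 68 61 69
f 68 69 63
f 69 61 70
f 69 70 63
f 70 61 71
f 70 71 63
f 71 61 62
f 71 62 63
f 72 83 77
f 72 77 73
f 72 73 79
f 72 79 82
f 72 82 83
f 73 77 81
f 77 83 76
f 83 82 74
f 82 79 78
f 79 73 80
f 75 81 76
f 75 76 74
f 75 74 78
f 75 78 80
f 75 80 81
f 76 81 77
f 74 76 83
f 78 74 82
f 80 78 79
f 81 80 73



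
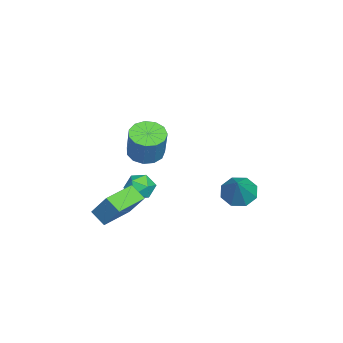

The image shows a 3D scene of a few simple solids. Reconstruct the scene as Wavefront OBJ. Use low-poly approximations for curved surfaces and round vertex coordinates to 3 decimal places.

v -0.111 2.218 -1.608
v 0.608 1.954 -2.221
v 1.211 2.342 -0.112
v 0.51 2.698 -2.196
v 0.049 3.16 -1.827
v -0.506 3.071 -1.33
v -0.829 2.482 -0.996
v -0.731 1.739 -1.02
v -0.27 1.276 -1.389
v 0.284 1.366 -1.886
v 3.452 -1.735 2.978
v 3.92 -2.537 2.923
v 4.575 -2.267 4.567
v 4.108 -1.465 4.622
v 4.239 -2.167 2.735
v 4.895 -1.897 4.379
v 4.309 -1.659 2.624
v 4.964 -1.39 4.268
v 4.107 -1.176 2.626
v 4.762 -0.906 4.269
v 3.696 -0.87 2.739
v 4.352 -0.6 4.383
v 3.209 -0.839 2.928
v 3.864 -0.569 4.572
v 2.799 -1.092 3.133
v 3.454 -0.822 4.777
v 2.596 -1.549 3.289
v 3.251 -1.28 4.933
v 2.665 -2.066 3.346
v 3.32 -1.796 4.99
v 2.984 -2.477 3.287
v 3.639 -2.207 4.93
v 3.452 -2.653 3.129
v 4.107 -2.383 4.773
v -1.24 -2.269 -2.427
v -0.579 -2.523 -2.973
v -1.401 -3.637 -1.987
v -0.74 -3.891 -2.533
v -0.56 -3.39 -1.815
v -0.46 -2.544 -2.087
v -1.52 -3.616 -2.873
v -1.42 -2.77 -3.145
v -0.752 -3.355 -3.248
v -0.159 -3.215 -2.595
v -1.821 -2.945 -2.365
v -1.228 -2.805 -1.712
v 2.016 -3.555 -1.548
v 2.578 -2.648 -0.087
v 2.406 -2.82 -2.155
v 2.967 -1.912 -0.693
v 3.613 -4.448 -1.607
v 4.174 -3.54 -0.145
v 4.002 -3.712 -2.213
v 4.564 -2.805 -0.752
f 2 1 4
f 2 4 3
f 4 1 5
f 4 5 3
f 5 1 6
f 5 6 3
f 6 1 7
f 6 7 3
f 7 1 8
f 7 8 3
f 8 1 9
f 8 9 3
f 9 1 10
f 9 10 3
f 10 1 2
f 10 2 3
f 12 11 15
f 12 15 13
f 13 15 16
f 13 16 14
f 15 11 17
f 15 17 16
f 16 17 18
f 16 18 14
f 17 11 19
f 17 19 18
f 18 19 20
f 18 20 14
f 19 11 21
f 19 21 20
f 20 21 22
f 20 22 14
f 21 11 23
f 21 23 22
f 22 23 24
f 22 24 14
f 23 11 25
f 23 25 24
f 24 25 26
f 24 26 14
f 25 11 27
f 25 27 26
f 26 27 28
f 26 28 14
f 27 11 29
f 27 29 28
f 28 29 30
f 28 30 14
f 29 11 31
f 29 31 30
f 30 31 32
f 30 32 14
f 31 11 33
f 31 33 32
f 32 33 34
f 32 34 14
f 33 11 12
f 33 12 34
f 34 12 13
f 34 13 14
f 35 46 40
f 35 40 36
f 35 36 42
f 35 42 45
f 35 45 46
f 36 40 44
f 40 46 39
f 46 45 37
f 45 42 41
f 42 36 43
f 38 44 39
f 38 39 37
f 38 37 41
f 38 41 43
f 38 43 44
f 39 44 40
f 37 39 46
f 41 37 45
f 43 41 42
f 44 43 36
f 48 50 47
f 51 48 47
f 47 50 49
f 49 51 47
f 48 54 50
f 52 48 51
f 52 54 48
f 50 54 49
f 53 51 49
f 49 54 53
f 53 52 51
f 54 52 53

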